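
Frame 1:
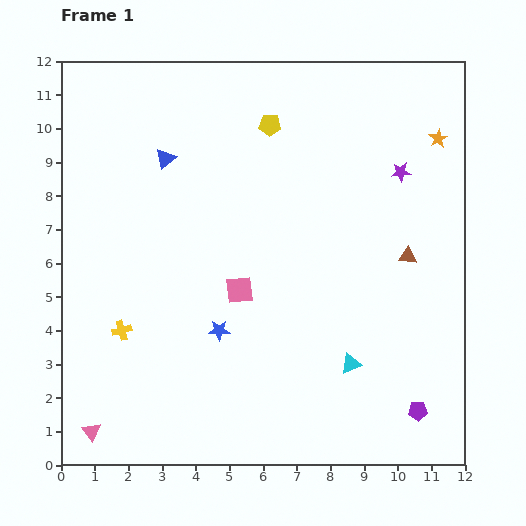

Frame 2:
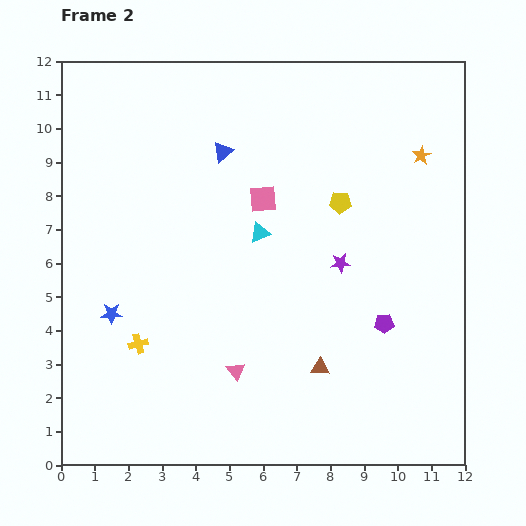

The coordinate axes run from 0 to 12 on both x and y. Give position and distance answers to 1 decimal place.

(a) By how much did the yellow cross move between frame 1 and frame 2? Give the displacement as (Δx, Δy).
(0.5, -0.4)

The yellow cross was at (1.8, 4.0) in frame 1 and (2.3, 3.6) in frame 2.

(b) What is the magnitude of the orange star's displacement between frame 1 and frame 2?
0.7

The orange star moved from (11.2, 9.7) to (10.7, 9.2), a distance of √(0.5² + 0.5²) ≈ 0.7.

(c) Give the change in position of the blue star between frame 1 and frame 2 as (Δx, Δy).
(-3.2, 0.5)

The blue star was at (4.7, 4.0) in frame 1 and (1.5, 4.5) in frame 2.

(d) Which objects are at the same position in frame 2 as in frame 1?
none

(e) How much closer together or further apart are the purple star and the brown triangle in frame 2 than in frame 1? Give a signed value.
+0.7

Distance in frame 1: 2.5. Distance in frame 2: 3.2.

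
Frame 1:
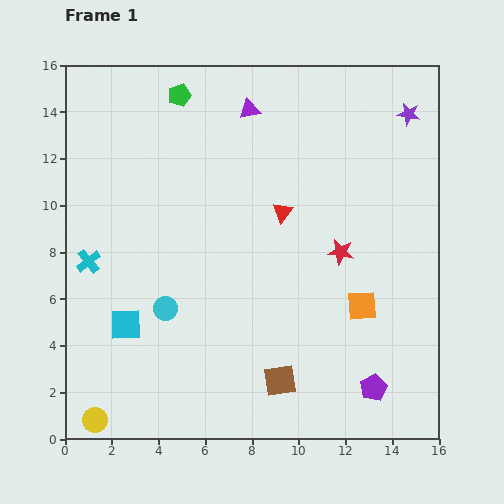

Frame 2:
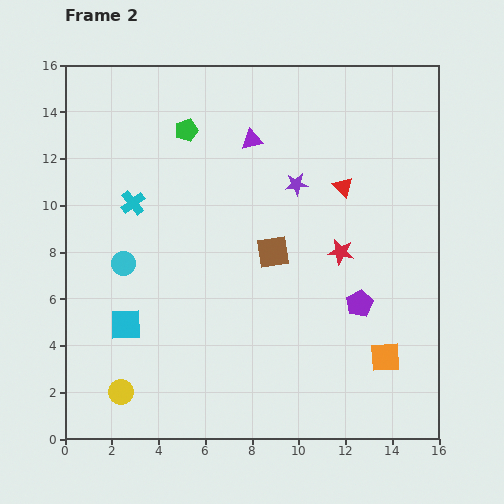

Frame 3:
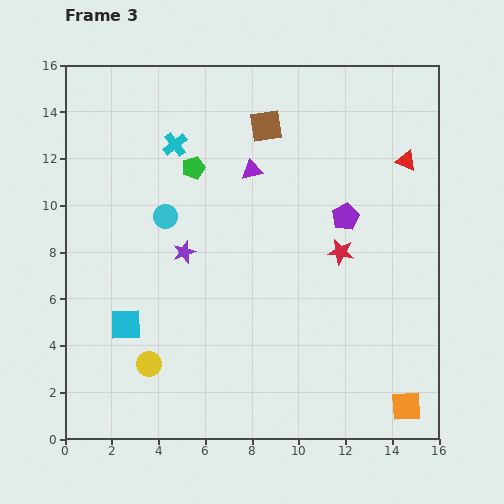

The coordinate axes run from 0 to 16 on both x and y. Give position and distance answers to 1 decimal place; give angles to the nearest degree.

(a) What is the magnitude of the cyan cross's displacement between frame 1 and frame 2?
3.1

The cyan cross moved from (1.0, 7.6) to (2.9, 10.1), a distance of √(1.9² + 2.5²) ≈ 3.1.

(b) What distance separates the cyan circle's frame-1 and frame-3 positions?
3.9

The cyan circle moved from (4.3, 5.6) to (4.3, 9.5), a distance of √(0.0² + 3.9²) ≈ 3.9.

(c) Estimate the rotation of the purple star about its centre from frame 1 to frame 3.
30° counter-clockwise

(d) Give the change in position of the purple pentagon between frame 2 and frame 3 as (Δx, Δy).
(-0.6, 3.7)

The purple pentagon was at (12.6, 5.8) in frame 2 and (12.0, 9.5) in frame 3.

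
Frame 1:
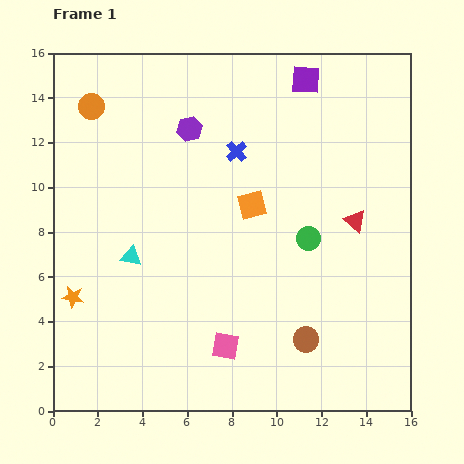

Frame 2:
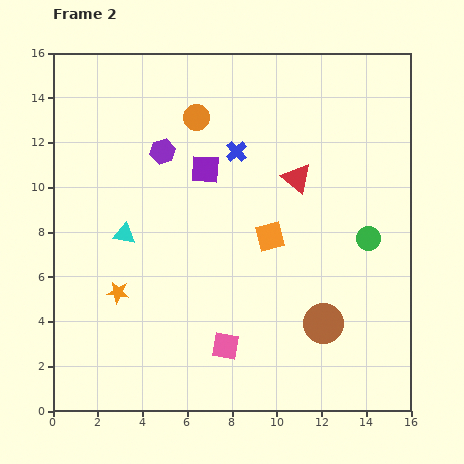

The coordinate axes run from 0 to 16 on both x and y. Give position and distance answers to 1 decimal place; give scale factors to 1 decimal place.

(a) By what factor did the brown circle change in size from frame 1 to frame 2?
1.6×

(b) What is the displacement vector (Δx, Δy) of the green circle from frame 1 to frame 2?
(2.7, 0.0)

The green circle was at (11.4, 7.7) in frame 1 and (14.1, 7.7) in frame 2.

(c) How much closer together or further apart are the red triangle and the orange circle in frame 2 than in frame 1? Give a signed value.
-7.7

Distance in frame 1: 12.9. Distance in frame 2: 5.2.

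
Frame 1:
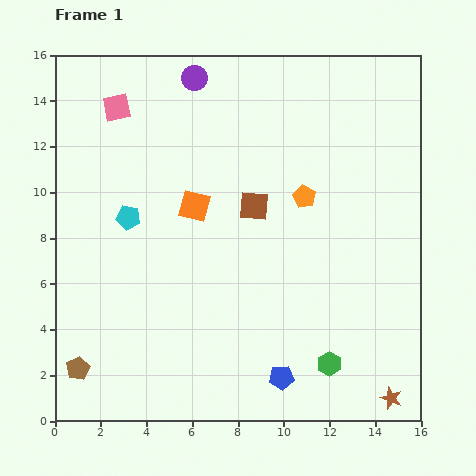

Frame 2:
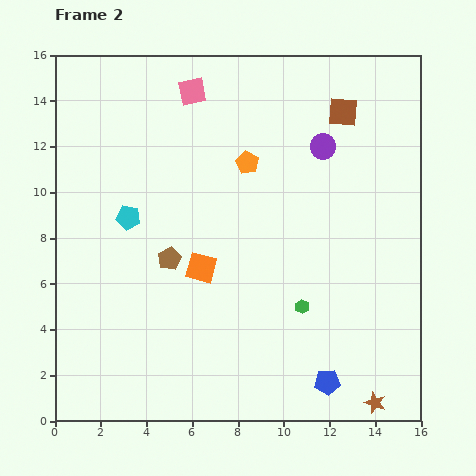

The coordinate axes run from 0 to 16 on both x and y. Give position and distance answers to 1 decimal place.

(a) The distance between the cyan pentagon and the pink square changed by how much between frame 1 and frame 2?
+1.4

Distance in frame 1: 4.8. Distance in frame 2: 6.2.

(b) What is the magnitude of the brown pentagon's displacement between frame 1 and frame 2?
6.2

The brown pentagon moved from (1.0, 2.3) to (5.0, 7.1), a distance of √(4.0² + 4.8²) ≈ 6.2.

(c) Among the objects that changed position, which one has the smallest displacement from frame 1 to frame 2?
the brown star

(moved 0.7)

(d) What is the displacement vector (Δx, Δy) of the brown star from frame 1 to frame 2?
(-0.7, -0.2)

The brown star was at (14.7, 1.0) in frame 1 and (14.0, 0.8) in frame 2.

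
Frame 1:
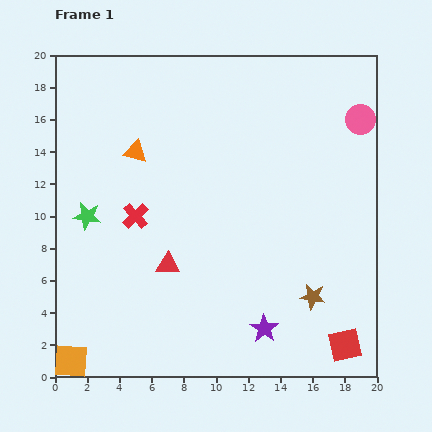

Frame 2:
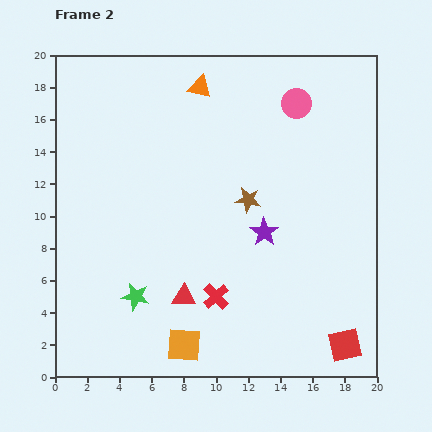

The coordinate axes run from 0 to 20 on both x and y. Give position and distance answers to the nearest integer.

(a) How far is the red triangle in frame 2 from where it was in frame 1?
2

The red triangle moved from (7, 7) to (8, 5), a distance of √(1² + 2²) ≈ 2.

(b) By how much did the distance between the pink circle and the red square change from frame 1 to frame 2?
+1

Distance in frame 1: 14. Distance in frame 2: 15.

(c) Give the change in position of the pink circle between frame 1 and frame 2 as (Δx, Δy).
(-4, 1)

The pink circle was at (19, 16) in frame 1 and (15, 17) in frame 2.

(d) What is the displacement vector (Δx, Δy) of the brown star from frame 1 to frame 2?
(-4, 6)

The brown star was at (16, 5) in frame 1 and (12, 11) in frame 2.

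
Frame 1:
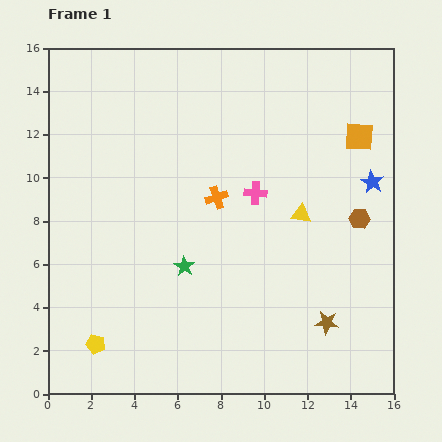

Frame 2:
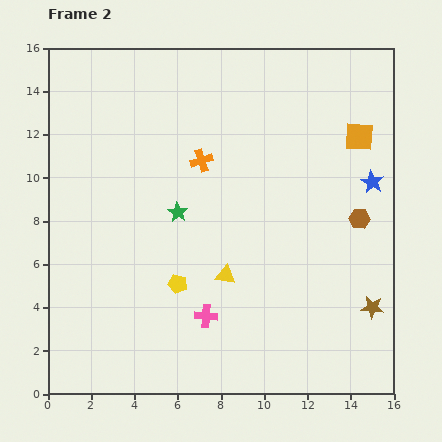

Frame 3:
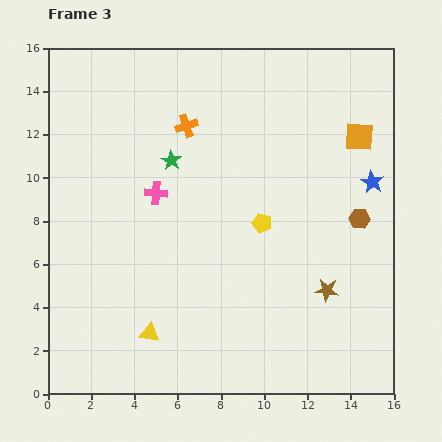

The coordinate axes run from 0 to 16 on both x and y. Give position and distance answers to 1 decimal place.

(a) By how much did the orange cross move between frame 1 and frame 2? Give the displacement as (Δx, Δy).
(-0.7, 1.7)

The orange cross was at (7.8, 9.1) in frame 1 and (7.1, 10.8) in frame 2.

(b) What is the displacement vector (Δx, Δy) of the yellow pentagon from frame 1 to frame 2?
(3.8, 2.8)

The yellow pentagon was at (2.2, 2.3) in frame 1 and (6.0, 5.1) in frame 2.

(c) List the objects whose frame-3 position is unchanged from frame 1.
the orange square, the brown hexagon, the blue star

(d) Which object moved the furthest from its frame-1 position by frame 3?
the yellow pentagon

(moved 9.5; next 8.9)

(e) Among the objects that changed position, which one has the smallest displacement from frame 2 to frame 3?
the orange cross

(moved 1.7)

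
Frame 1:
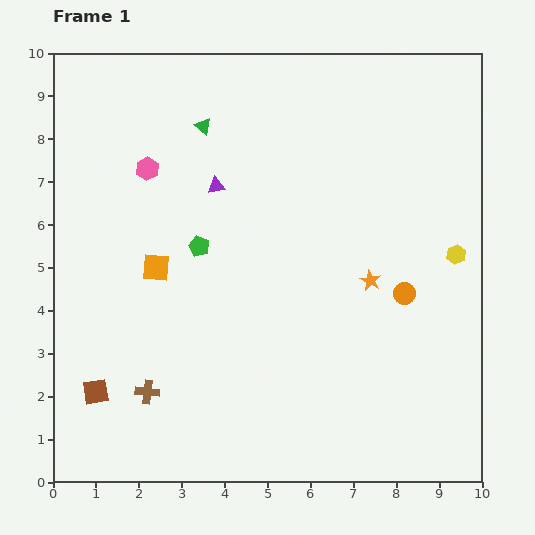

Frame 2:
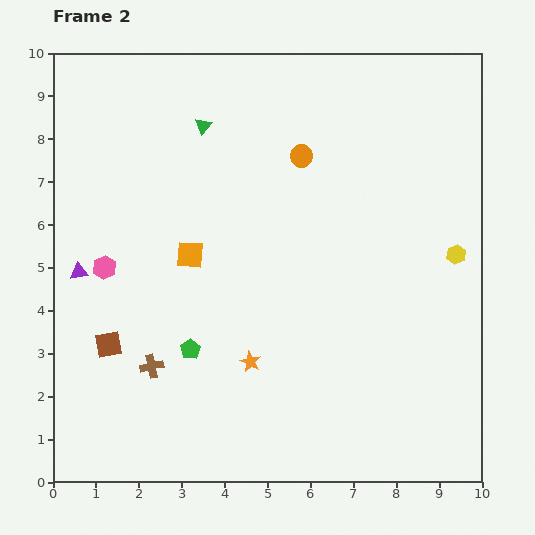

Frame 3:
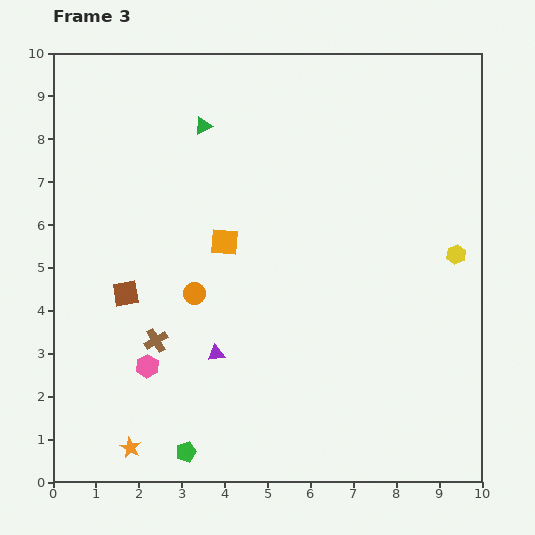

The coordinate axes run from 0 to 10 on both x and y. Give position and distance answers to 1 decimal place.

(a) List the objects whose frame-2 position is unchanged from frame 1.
the yellow hexagon, the green triangle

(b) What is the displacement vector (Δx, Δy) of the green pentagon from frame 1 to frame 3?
(-0.3, -4.8)

The green pentagon was at (3.4, 5.5) in frame 1 and (3.1, 0.7) in frame 3.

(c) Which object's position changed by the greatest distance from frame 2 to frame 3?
the orange circle

(moved 4.1; next 3.7)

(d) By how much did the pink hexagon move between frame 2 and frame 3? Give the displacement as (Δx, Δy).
(1.0, -2.3)

The pink hexagon was at (1.2, 5.0) in frame 2 and (2.2, 2.7) in frame 3.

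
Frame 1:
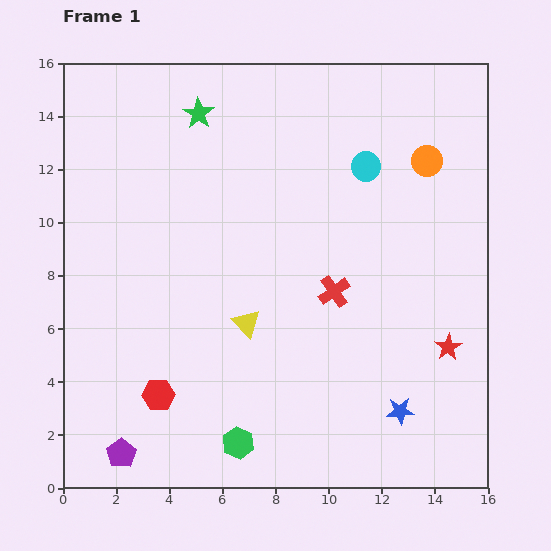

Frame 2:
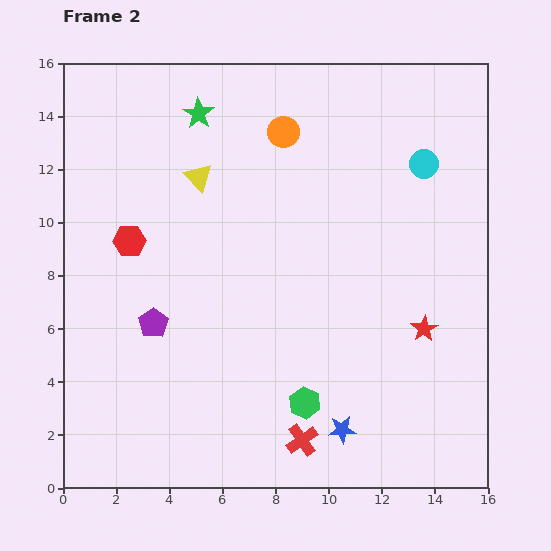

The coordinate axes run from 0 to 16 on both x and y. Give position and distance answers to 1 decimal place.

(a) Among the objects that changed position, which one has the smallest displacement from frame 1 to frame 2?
the red star

(moved 1.1)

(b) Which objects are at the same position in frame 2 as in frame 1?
the green star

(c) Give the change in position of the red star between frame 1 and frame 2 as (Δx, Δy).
(-0.9, 0.7)

The red star was at (14.5, 5.3) in frame 1 and (13.6, 6.0) in frame 2.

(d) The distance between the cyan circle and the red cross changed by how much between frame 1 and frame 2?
+6.5

Distance in frame 1: 4.9. Distance in frame 2: 11.4.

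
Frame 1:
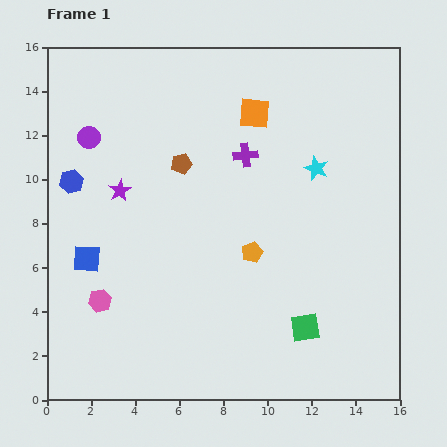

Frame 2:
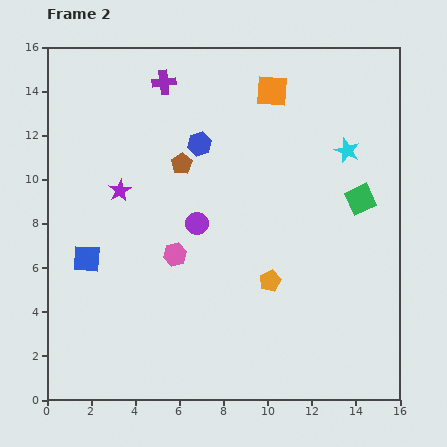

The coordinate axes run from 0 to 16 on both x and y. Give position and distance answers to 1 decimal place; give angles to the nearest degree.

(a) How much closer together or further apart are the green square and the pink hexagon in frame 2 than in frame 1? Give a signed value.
-0.6

Distance in frame 1: 9.4. Distance in frame 2: 8.8.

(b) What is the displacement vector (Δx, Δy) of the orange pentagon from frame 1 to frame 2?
(0.8, -1.3)

The orange pentagon was at (9.3, 6.7) in frame 1 and (10.1, 5.4) in frame 2.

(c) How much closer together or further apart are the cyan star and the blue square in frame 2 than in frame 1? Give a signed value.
+1.6

Distance in frame 1: 11.2. Distance in frame 2: 12.8.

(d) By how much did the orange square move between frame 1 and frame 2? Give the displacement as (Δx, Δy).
(0.8, 1.0)

The orange square was at (9.4, 13.0) in frame 1 and (10.2, 14.0) in frame 2.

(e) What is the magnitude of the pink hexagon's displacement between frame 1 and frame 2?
4.0

The pink hexagon moved from (2.4, 4.5) to (5.8, 6.6), a distance of √(3.4² + 2.1²) ≈ 4.0.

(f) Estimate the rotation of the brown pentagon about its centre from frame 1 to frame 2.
20° counter-clockwise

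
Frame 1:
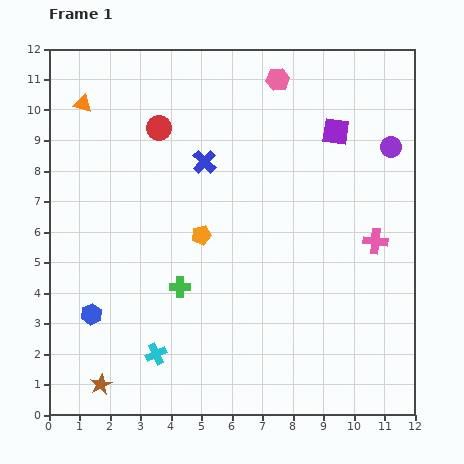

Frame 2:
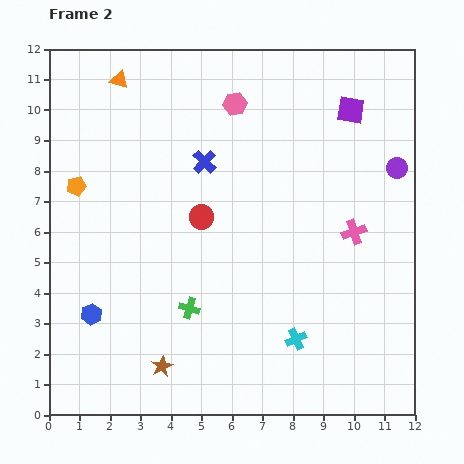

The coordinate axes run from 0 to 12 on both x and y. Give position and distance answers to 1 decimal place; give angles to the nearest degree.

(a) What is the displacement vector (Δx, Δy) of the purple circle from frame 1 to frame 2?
(0.2, -0.7)

The purple circle was at (11.2, 8.8) in frame 1 and (11.4, 8.1) in frame 2.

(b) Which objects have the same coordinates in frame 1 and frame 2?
the blue cross, the blue hexagon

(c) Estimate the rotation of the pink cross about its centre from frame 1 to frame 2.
23° counter-clockwise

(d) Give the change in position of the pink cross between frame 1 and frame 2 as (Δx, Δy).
(-0.7, 0.3)

The pink cross was at (10.7, 5.7) in frame 1 and (10.0, 6.0) in frame 2.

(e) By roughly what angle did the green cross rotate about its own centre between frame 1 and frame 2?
16° clockwise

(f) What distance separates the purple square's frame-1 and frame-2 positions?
0.9

The purple square moved from (9.4, 9.3) to (9.9, 10.0), a distance of √(0.5² + 0.7²) ≈ 0.9.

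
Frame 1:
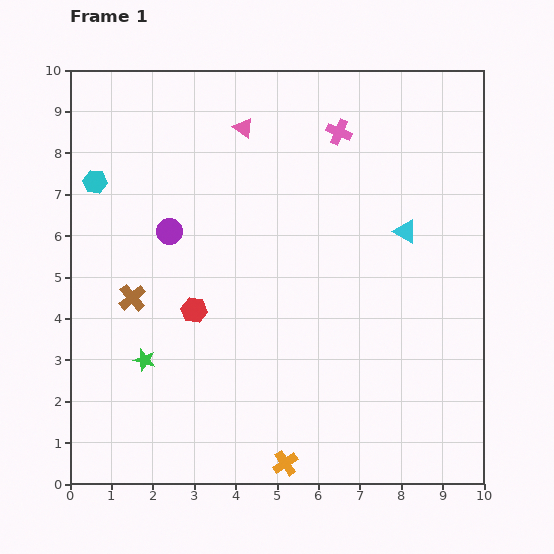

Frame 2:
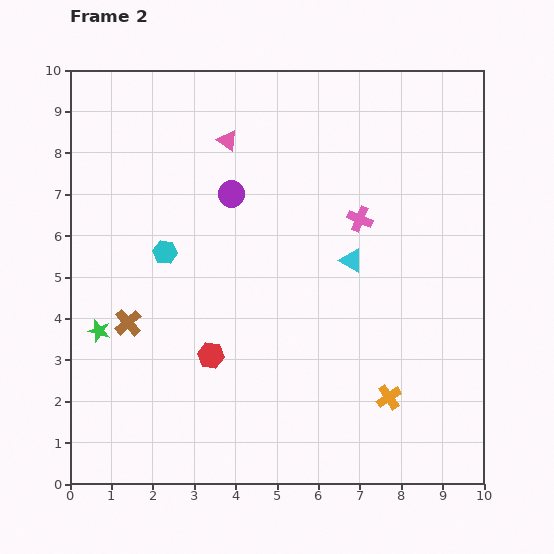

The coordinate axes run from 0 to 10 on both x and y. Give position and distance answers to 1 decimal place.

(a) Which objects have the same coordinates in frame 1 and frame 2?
none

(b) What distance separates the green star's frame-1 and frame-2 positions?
1.3

The green star moved from (1.8, 3.0) to (0.7, 3.7), a distance of √(1.1² + 0.7²) ≈ 1.3.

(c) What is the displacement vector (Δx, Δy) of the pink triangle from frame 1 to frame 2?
(-0.4, -0.3)

The pink triangle was at (4.2, 8.6) in frame 1 and (3.8, 8.3) in frame 2.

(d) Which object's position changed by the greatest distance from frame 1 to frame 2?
the orange cross

(moved 3.0; next 2.4)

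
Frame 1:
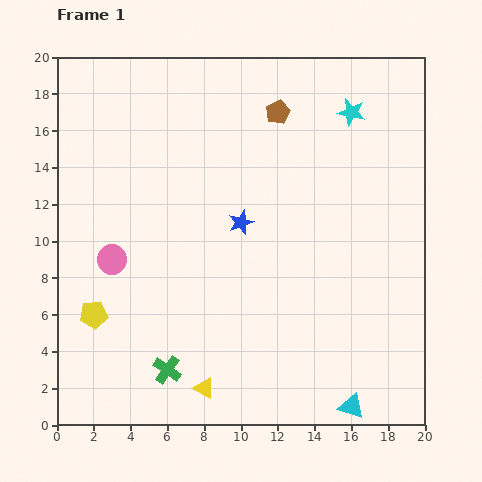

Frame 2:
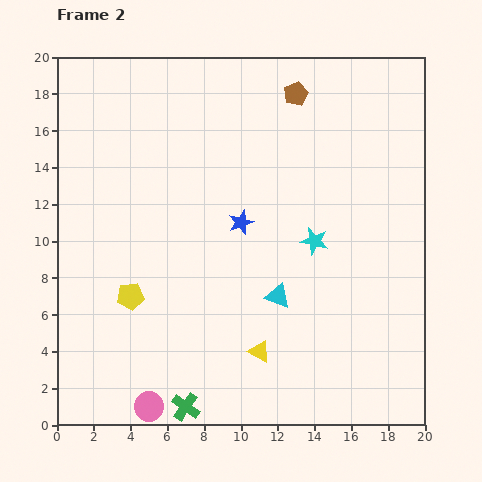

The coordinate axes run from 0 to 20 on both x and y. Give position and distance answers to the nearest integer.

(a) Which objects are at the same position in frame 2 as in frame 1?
the blue star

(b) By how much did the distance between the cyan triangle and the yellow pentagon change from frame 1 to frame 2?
-7

Distance in frame 1: 15. Distance in frame 2: 8.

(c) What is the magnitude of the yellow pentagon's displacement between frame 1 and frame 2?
2

The yellow pentagon moved from (2, 6) to (4, 7), a distance of √(2² + 1²) ≈ 2.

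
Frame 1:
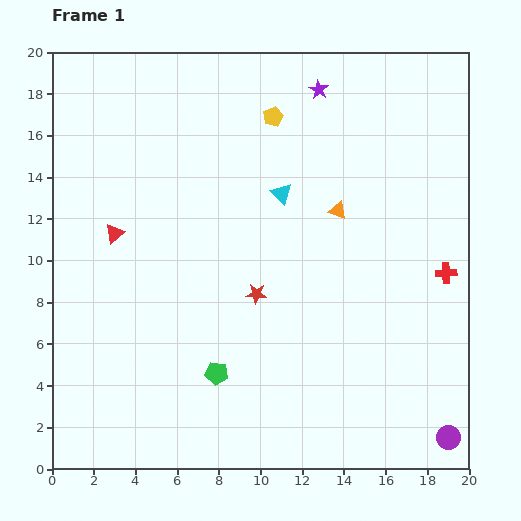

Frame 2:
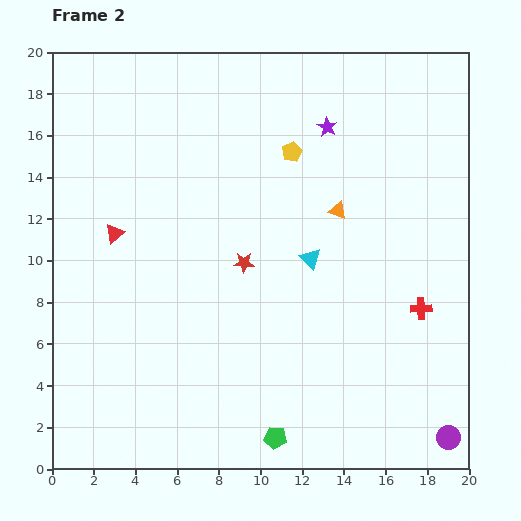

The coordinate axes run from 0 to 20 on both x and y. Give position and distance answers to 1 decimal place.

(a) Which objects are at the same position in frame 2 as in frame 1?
the red triangle, the purple circle, the orange triangle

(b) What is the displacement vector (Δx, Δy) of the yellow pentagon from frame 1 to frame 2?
(0.9, -1.7)

The yellow pentagon was at (10.6, 16.9) in frame 1 and (11.5, 15.2) in frame 2.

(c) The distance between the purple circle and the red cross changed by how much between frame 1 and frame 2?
-1.6

Distance in frame 1: 7.9. Distance in frame 2: 6.3.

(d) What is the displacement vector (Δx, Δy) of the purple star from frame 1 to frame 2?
(0.4, -1.8)

The purple star was at (12.8, 18.2) in frame 1 and (13.2, 16.4) in frame 2.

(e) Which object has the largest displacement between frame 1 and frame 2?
the green pentagon

(moved 4.2; next 3.4)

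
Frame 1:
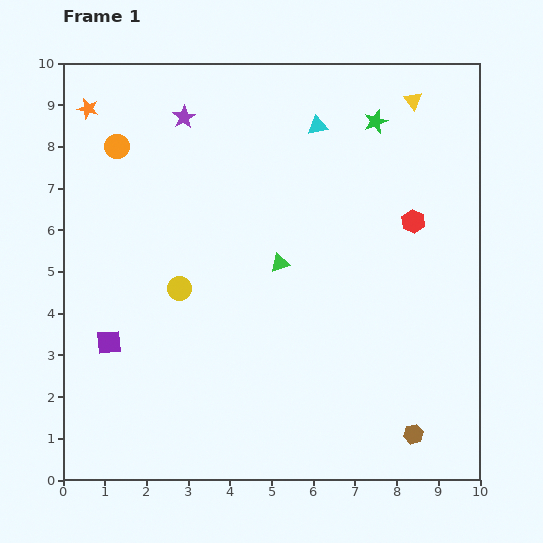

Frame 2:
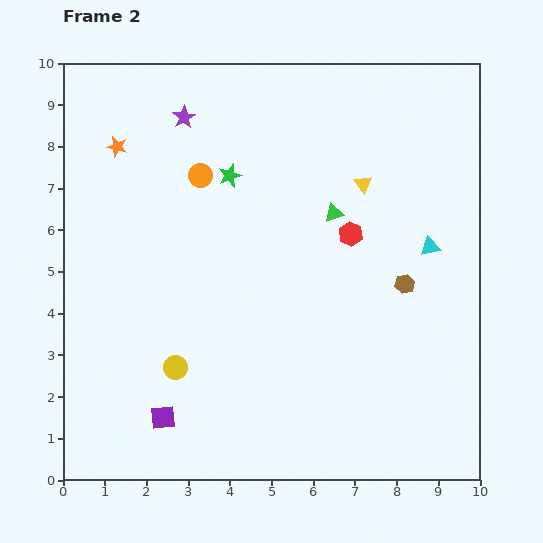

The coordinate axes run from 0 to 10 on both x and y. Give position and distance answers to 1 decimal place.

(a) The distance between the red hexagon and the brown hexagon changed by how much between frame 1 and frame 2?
-3.3

Distance in frame 1: 5.1. Distance in frame 2: 1.8.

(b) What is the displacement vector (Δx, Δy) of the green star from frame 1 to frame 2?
(-3.5, -1.3)

The green star was at (7.5, 8.6) in frame 1 and (4.0, 7.3) in frame 2.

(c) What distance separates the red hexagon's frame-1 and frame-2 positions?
1.5

The red hexagon moved from (8.4, 6.2) to (6.9, 5.9), a distance of √(1.5² + 0.3²) ≈ 1.5.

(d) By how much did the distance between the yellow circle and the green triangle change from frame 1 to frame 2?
+2.8

Distance in frame 1: 2.5. Distance in frame 2: 5.3.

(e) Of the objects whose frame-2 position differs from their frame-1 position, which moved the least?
the orange star

(moved 1.1)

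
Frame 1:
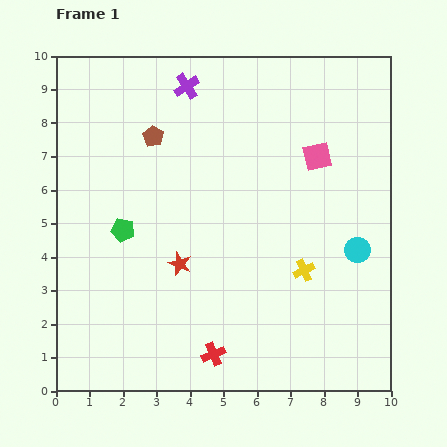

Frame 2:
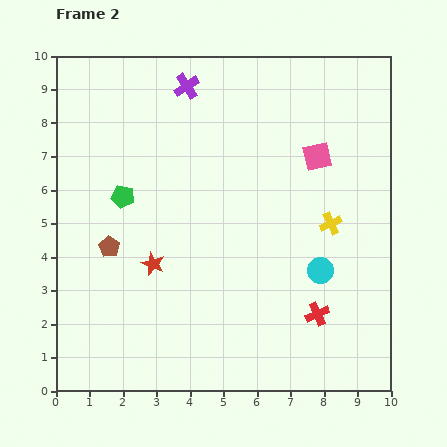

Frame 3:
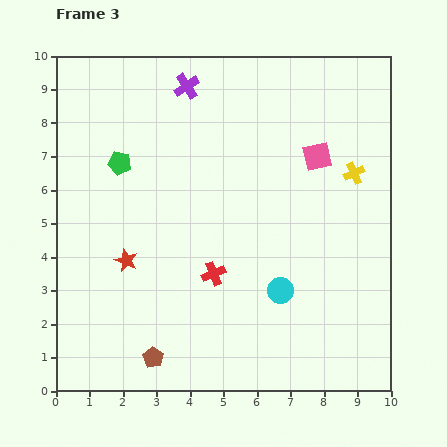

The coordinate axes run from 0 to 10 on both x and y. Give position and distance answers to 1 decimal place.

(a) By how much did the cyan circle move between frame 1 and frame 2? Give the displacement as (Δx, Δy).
(-1.1, -0.6)

The cyan circle was at (9.0, 4.2) in frame 1 and (7.9, 3.6) in frame 2.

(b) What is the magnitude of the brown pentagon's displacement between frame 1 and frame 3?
6.6

The brown pentagon moved from (2.9, 7.6) to (2.9, 1.0), a distance of √(0.0² + 6.6²) ≈ 6.6.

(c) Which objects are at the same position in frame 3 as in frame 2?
the purple cross, the pink square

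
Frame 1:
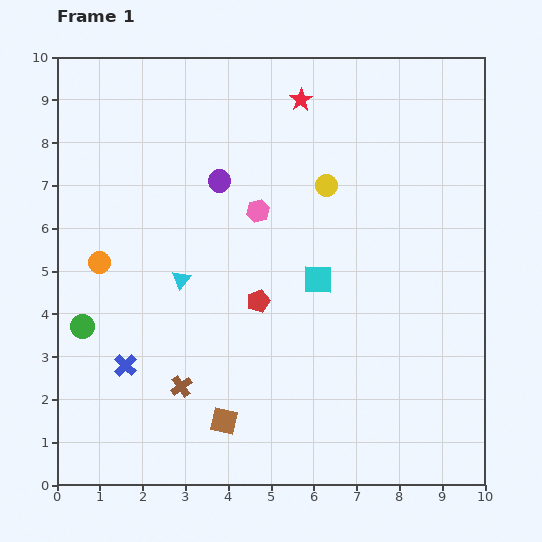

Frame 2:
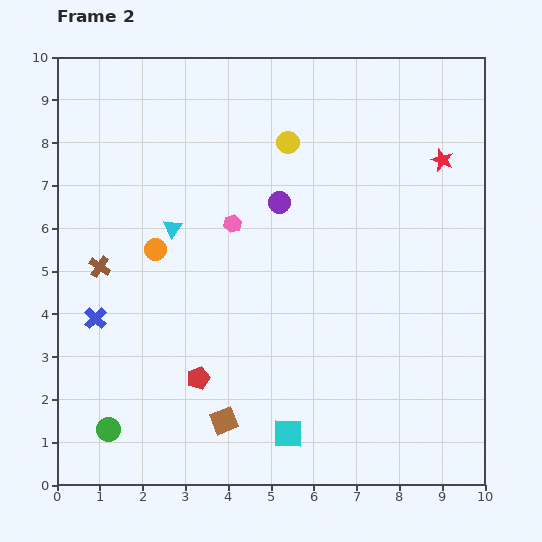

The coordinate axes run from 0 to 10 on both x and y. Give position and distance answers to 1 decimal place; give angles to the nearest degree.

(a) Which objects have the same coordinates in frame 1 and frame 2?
the brown square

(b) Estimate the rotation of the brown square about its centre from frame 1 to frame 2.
34° counter-clockwise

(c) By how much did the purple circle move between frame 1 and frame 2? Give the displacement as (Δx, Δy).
(1.4, -0.5)

The purple circle was at (3.8, 7.1) in frame 1 and (5.2, 6.6) in frame 2.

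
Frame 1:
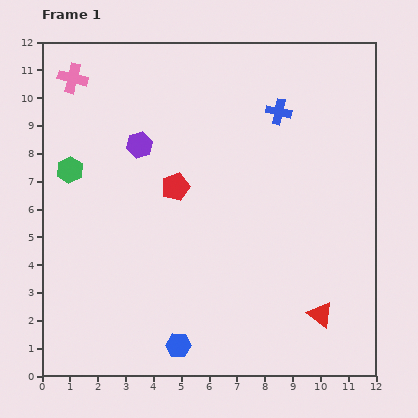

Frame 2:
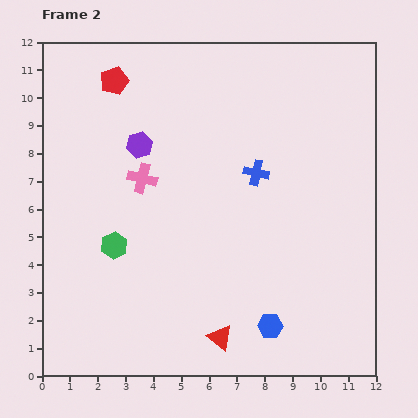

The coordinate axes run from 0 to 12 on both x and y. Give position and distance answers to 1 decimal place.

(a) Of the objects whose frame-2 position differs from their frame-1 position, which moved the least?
the blue cross

(moved 2.3)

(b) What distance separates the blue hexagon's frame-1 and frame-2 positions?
3.4

The blue hexagon moved from (4.9, 1.1) to (8.2, 1.8), a distance of √(3.3² + 0.7²) ≈ 3.4.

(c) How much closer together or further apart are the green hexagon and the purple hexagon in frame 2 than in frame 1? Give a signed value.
+1.0

Distance in frame 1: 2.7. Distance in frame 2: 3.7.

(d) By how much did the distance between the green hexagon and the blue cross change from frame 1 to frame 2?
-2.1

Distance in frame 1: 7.8. Distance in frame 2: 5.7.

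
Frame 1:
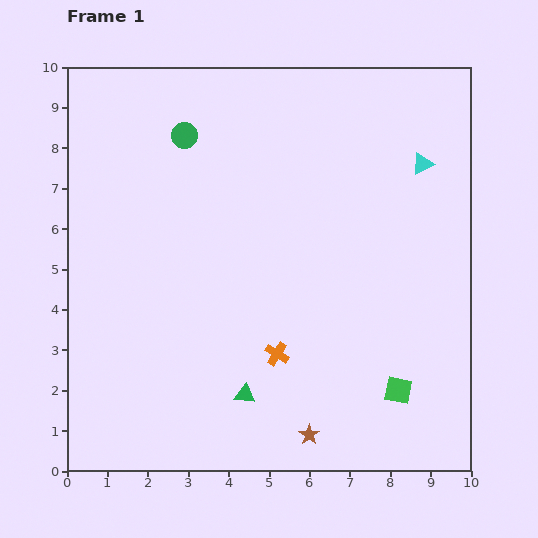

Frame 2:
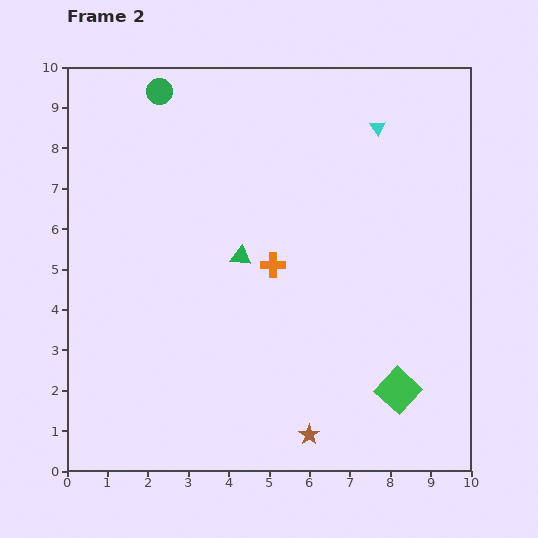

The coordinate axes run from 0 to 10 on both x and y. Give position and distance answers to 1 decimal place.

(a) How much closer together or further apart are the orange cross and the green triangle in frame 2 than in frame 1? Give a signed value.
-0.5

Distance in frame 1: 1.3. Distance in frame 2: 0.8.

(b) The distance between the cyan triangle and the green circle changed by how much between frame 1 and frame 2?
-0.4

Distance in frame 1: 5.9. Distance in frame 2: 5.5.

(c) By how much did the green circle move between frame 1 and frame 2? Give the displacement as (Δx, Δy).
(-0.6, 1.1)

The green circle was at (2.9, 8.3) in frame 1 and (2.3, 9.4) in frame 2.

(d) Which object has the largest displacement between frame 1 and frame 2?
the green triangle

(moved 3.4; next 2.2)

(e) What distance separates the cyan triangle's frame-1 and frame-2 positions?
1.4

The cyan triangle moved from (8.8, 7.6) to (7.7, 8.5), a distance of √(1.1² + 0.9²) ≈ 1.4.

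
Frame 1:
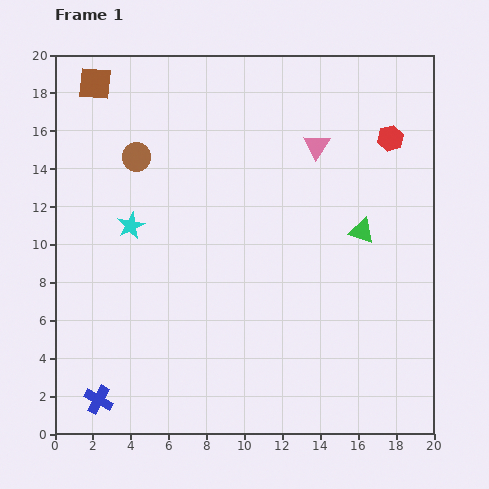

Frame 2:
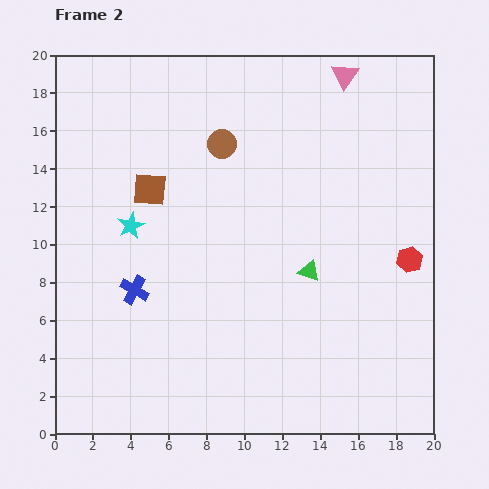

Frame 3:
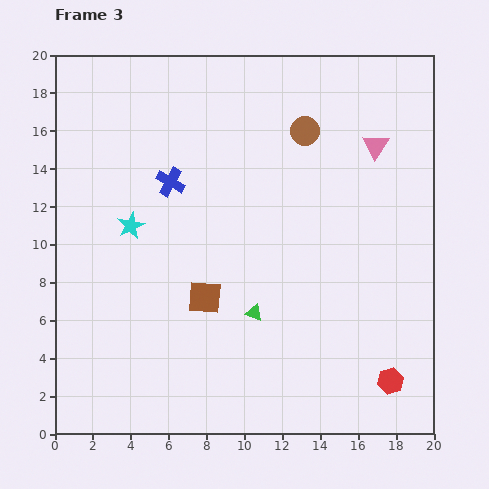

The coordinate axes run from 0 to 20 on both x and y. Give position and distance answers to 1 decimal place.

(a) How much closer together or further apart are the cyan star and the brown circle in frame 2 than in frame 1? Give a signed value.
+2.8

Distance in frame 1: 3.6. Distance in frame 2: 6.4.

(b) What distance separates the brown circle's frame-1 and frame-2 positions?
4.6

The brown circle moved from (4.3, 14.6) to (8.8, 15.3), a distance of √(4.5² + 0.7²) ≈ 4.6.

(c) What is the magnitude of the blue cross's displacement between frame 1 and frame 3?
12.1

The blue cross moved from (2.3, 1.8) to (6.1, 13.3), a distance of √(3.8² + 11.5²) ≈ 12.1.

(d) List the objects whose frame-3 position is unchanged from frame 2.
the cyan star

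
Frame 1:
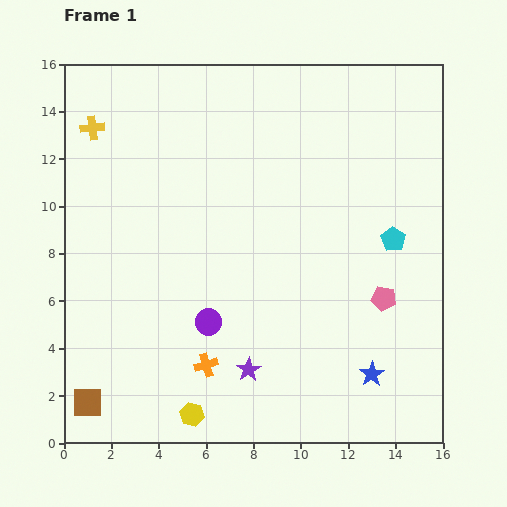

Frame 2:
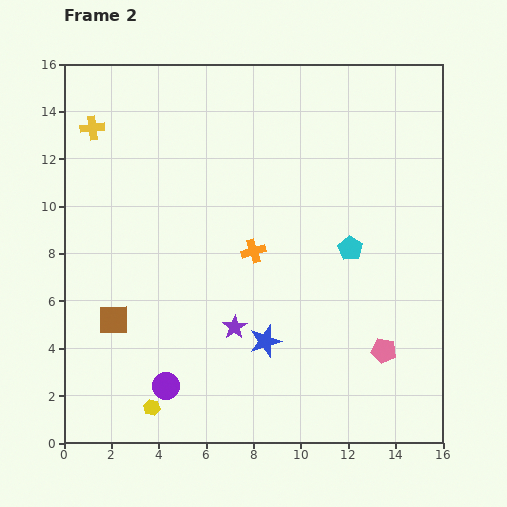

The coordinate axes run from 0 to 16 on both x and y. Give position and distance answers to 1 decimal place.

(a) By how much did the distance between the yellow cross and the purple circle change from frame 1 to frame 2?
+1.7

Distance in frame 1: 9.6. Distance in frame 2: 11.3.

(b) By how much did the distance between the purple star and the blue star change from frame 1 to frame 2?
-3.8

Distance in frame 1: 5.2. Distance in frame 2: 1.4.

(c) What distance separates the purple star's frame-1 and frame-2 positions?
1.9

The purple star moved from (7.8, 3.1) to (7.2, 4.9), a distance of √(0.6² + 1.8²) ≈ 1.9.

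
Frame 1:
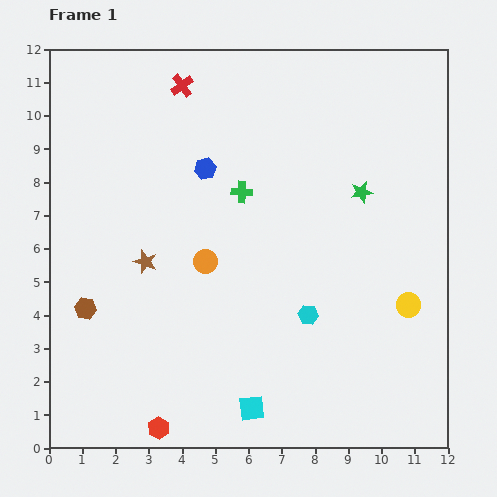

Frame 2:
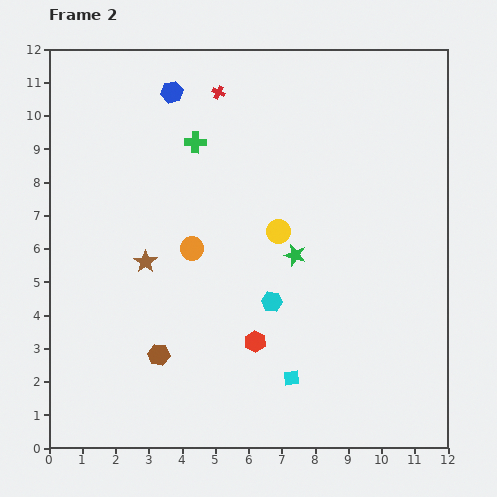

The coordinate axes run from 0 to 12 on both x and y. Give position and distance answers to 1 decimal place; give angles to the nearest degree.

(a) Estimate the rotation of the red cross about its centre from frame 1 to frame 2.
28° counter-clockwise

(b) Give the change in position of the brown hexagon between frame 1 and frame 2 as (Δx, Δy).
(2.2, -1.4)

The brown hexagon was at (1.1, 4.2) in frame 1 and (3.3, 2.8) in frame 2.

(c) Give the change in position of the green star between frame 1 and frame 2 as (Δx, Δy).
(-2.0, -1.9)

The green star was at (9.4, 7.7) in frame 1 and (7.4, 5.8) in frame 2.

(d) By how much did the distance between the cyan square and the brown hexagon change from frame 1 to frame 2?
-1.7

Distance in frame 1: 5.8. Distance in frame 2: 4.1.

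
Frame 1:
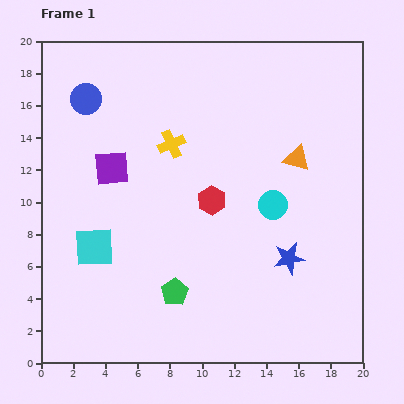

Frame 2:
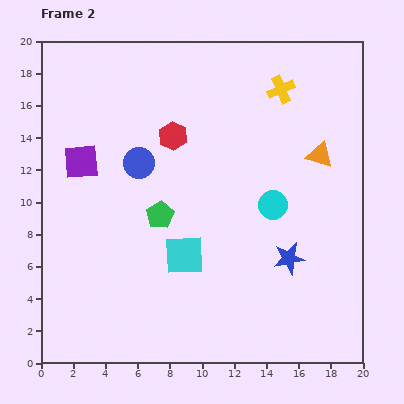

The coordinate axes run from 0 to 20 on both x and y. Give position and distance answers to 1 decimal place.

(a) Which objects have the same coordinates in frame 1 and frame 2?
the cyan circle, the blue star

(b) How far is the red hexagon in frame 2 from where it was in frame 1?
4.7

The red hexagon moved from (10.6, 10.1) to (8.2, 14.1), a distance of √(2.4² + 4.0²) ≈ 4.7.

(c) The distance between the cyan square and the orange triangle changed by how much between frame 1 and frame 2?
-3.3

Distance in frame 1: 13.7. Distance in frame 2: 10.4.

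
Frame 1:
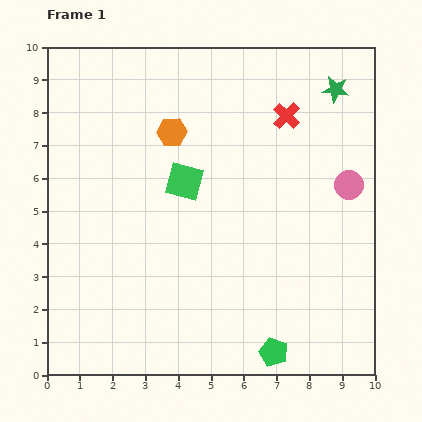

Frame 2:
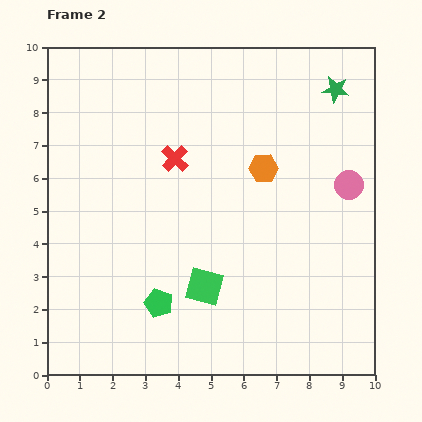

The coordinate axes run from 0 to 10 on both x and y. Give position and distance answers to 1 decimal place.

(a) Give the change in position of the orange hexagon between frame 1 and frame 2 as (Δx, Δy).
(2.8, -1.1)

The orange hexagon was at (3.8, 7.4) in frame 1 and (6.6, 6.3) in frame 2.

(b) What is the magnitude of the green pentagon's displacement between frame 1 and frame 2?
3.8

The green pentagon moved from (6.9, 0.7) to (3.4, 2.2), a distance of √(3.5² + 1.5²) ≈ 3.8.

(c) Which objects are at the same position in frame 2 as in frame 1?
the pink circle, the green star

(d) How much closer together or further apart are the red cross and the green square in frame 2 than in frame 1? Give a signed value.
+0.3

Distance in frame 1: 3.7. Distance in frame 2: 4.0.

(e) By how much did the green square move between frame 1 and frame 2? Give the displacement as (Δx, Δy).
(0.6, -3.2)

The green square was at (4.2, 5.9) in frame 1 and (4.8, 2.7) in frame 2.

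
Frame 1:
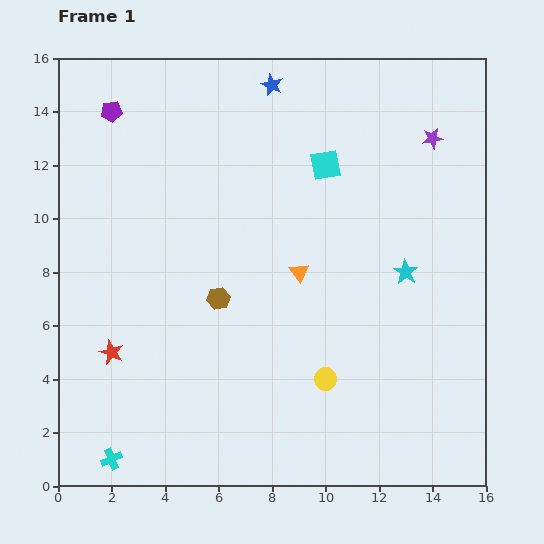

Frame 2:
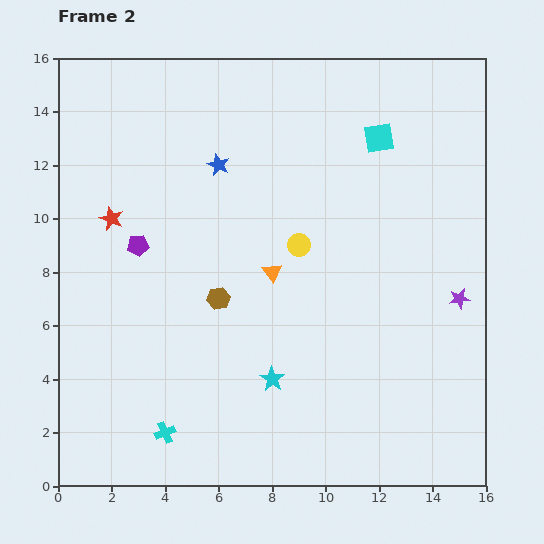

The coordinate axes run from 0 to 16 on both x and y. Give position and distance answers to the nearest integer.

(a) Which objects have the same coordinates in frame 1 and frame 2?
the brown hexagon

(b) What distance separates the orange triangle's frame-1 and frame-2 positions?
1

The orange triangle moved from (9, 8) to (8, 8), a distance of √(1² + 0²) ≈ 1.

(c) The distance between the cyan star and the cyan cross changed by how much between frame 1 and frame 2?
-9

Distance in frame 1: 13. Distance in frame 2: 4.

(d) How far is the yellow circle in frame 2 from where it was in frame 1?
5

The yellow circle moved from (10, 4) to (9, 9), a distance of √(1² + 5²) ≈ 5.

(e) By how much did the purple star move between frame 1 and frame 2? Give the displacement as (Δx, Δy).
(1, -6)

The purple star was at (14, 13) in frame 1 and (15, 7) in frame 2.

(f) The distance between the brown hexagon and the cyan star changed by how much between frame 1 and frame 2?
-3

Distance in frame 1: 7. Distance in frame 2: 4.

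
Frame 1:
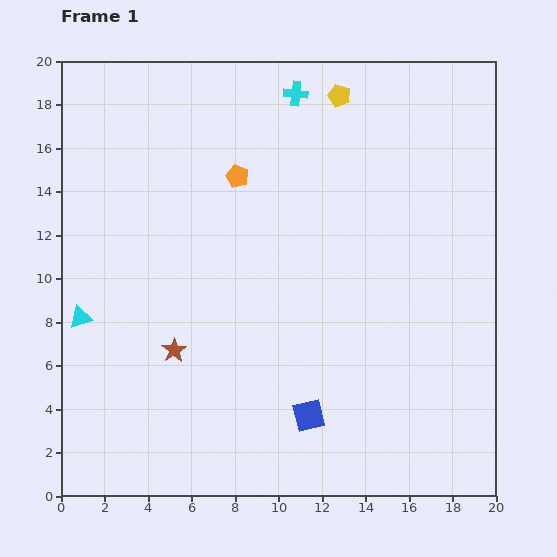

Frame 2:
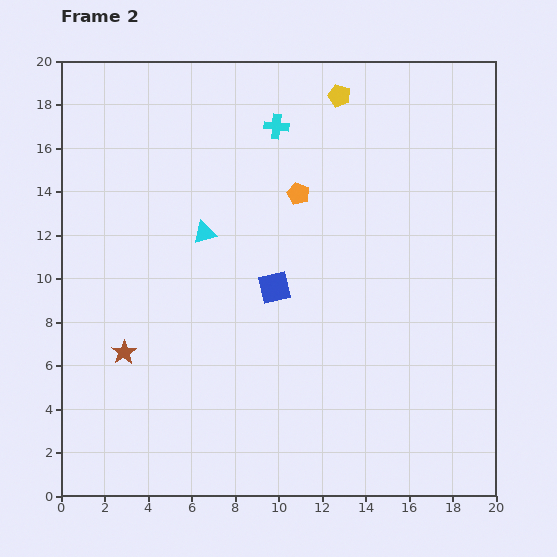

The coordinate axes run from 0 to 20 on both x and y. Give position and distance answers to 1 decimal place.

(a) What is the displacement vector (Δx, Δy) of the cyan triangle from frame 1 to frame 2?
(5.7, 3.9)

The cyan triangle was at (0.9, 8.2) in frame 1 and (6.6, 12.1) in frame 2.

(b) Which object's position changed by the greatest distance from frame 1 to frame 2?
the cyan triangle

(moved 6.9; next 6.1)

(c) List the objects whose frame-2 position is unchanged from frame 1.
the yellow pentagon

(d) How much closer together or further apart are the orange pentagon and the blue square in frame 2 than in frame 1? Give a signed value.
-7.1

Distance in frame 1: 11.5. Distance in frame 2: 4.4.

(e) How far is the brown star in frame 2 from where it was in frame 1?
2.3

The brown star moved from (5.2, 6.7) to (2.9, 6.6), a distance of √(2.3² + 0.1²) ≈ 2.3.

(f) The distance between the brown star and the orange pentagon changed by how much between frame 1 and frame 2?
+2.3

Distance in frame 1: 8.5. Distance in frame 2: 10.8.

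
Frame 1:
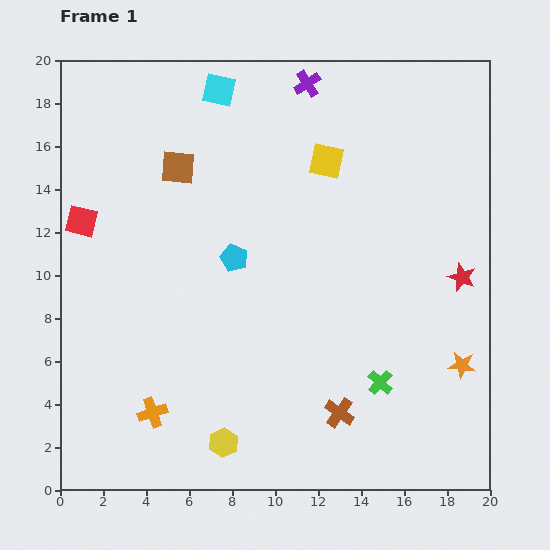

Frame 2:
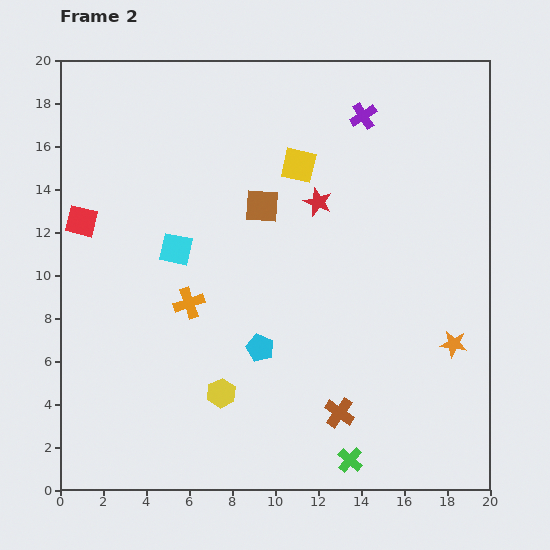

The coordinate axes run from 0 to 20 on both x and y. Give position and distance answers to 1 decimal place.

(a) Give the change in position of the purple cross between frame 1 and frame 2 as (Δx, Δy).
(2.6, -1.5)

The purple cross was at (11.5, 18.9) in frame 1 and (14.1, 17.4) in frame 2.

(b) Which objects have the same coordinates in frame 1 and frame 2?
the brown cross, the red square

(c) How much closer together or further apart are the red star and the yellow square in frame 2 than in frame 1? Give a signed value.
-6.4

Distance in frame 1: 8.3. Distance in frame 2: 1.9.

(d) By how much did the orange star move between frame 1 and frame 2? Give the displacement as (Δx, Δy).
(-0.4, 1.0)

The orange star was at (18.7, 5.8) in frame 1 and (18.3, 6.8) in frame 2.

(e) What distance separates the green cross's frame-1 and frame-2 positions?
3.9

The green cross moved from (14.9, 5.0) to (13.5, 1.4), a distance of √(1.4² + 3.6²) ≈ 3.9.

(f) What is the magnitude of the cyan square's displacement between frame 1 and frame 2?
7.7

The cyan square moved from (7.4, 18.6) to (5.4, 11.2), a distance of √(2.0² + 7.4²) ≈ 7.7.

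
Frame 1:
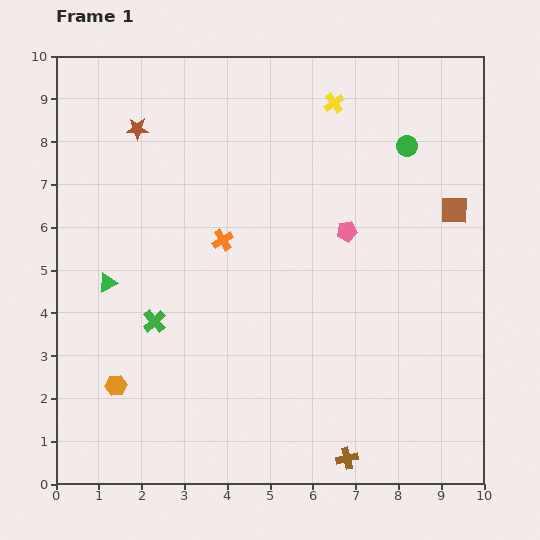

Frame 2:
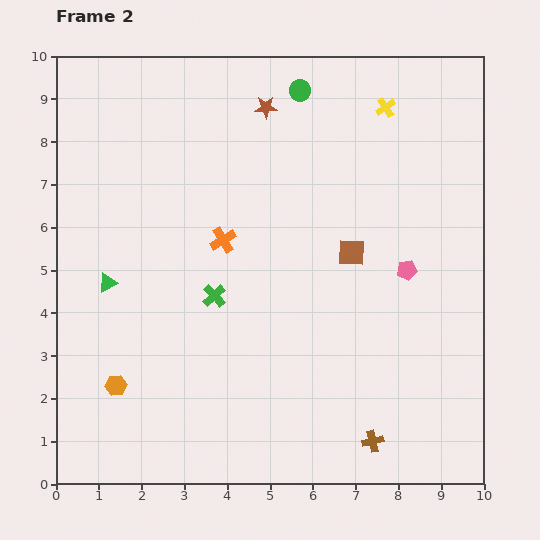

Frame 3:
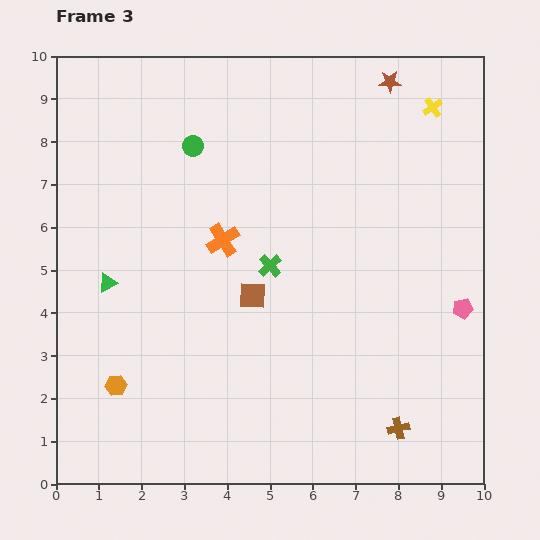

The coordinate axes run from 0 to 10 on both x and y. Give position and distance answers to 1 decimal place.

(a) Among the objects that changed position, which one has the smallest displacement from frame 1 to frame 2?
the brown cross

(moved 0.7)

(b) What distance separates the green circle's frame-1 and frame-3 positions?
5.0

The green circle moved from (8.2, 7.9) to (3.2, 7.9), a distance of √(5.0² + 0.0²) ≈ 5.0.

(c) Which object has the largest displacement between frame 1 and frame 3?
the brown star

(moved 6.0; next 5.1)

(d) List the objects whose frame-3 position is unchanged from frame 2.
the orange hexagon, the green triangle, the orange cross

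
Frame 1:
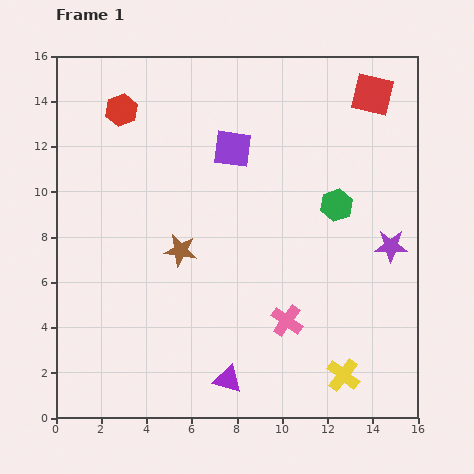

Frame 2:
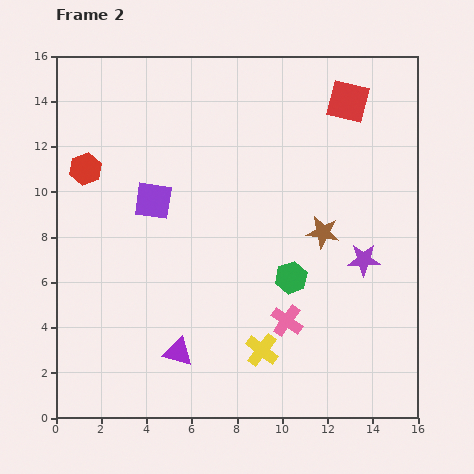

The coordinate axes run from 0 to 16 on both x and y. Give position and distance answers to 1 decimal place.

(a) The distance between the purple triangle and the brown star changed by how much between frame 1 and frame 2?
+2.2

Distance in frame 1: 6.1. Distance in frame 2: 8.3.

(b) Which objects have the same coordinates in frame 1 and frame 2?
the pink cross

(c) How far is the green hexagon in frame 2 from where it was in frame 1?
3.8

The green hexagon moved from (12.4, 9.4) to (10.4, 6.2), a distance of √(2.0² + 3.2²) ≈ 3.8.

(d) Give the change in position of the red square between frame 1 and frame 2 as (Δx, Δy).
(-1.1, -0.3)

The red square was at (14.0, 14.3) in frame 1 and (12.9, 14.0) in frame 2.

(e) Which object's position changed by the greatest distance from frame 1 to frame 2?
the brown star

(moved 6.4; next 4.2)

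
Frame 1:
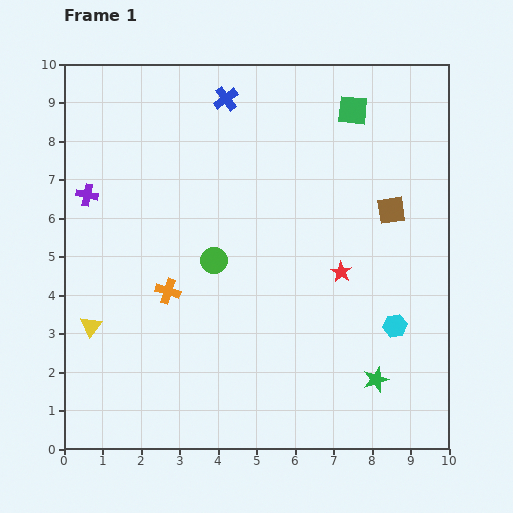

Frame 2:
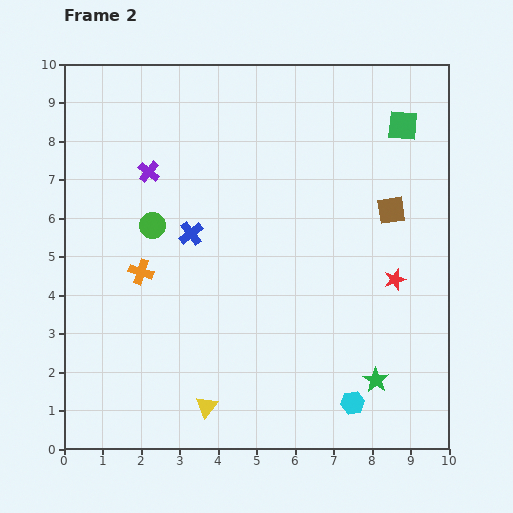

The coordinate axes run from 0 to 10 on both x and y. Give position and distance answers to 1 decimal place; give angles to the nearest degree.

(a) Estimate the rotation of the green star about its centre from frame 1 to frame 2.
21° counter-clockwise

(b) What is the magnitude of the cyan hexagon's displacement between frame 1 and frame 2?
2.3

The cyan hexagon moved from (8.6, 3.2) to (7.5, 1.2), a distance of √(1.1² + 2.0²) ≈ 2.3.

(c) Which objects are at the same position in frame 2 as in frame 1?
the brown square, the green star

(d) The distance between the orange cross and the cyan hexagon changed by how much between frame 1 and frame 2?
+0.5

Distance in frame 1: 6.0. Distance in frame 2: 6.5.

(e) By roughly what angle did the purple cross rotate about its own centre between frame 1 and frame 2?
27° clockwise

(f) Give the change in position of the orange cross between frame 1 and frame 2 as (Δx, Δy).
(-0.7, 0.5)

The orange cross was at (2.7, 4.1) in frame 1 and (2.0, 4.6) in frame 2.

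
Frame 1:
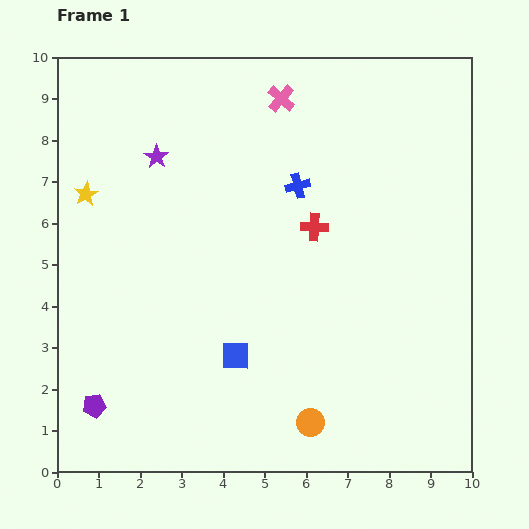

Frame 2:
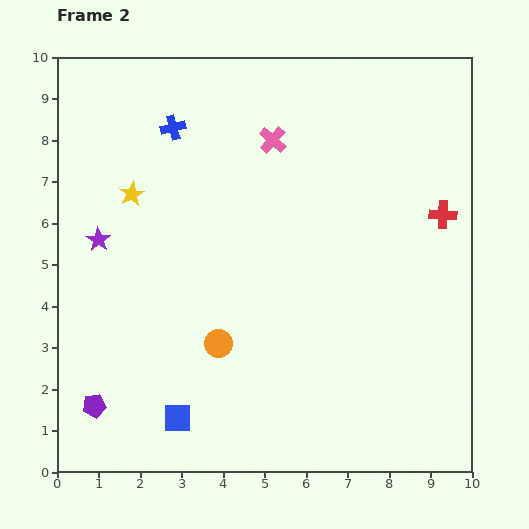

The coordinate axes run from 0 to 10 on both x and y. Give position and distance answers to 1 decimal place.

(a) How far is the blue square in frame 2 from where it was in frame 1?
2.1

The blue square moved from (4.3, 2.8) to (2.9, 1.3), a distance of √(1.4² + 1.5²) ≈ 2.1.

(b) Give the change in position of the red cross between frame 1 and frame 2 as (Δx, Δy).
(3.1, 0.3)

The red cross was at (6.2, 5.9) in frame 1 and (9.3, 6.2) in frame 2.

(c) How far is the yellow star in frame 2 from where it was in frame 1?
1.1

The yellow star moved from (0.7, 6.7) to (1.8, 6.7), a distance of √(1.1² + 0.0²) ≈ 1.1.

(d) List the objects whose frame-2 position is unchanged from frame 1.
the purple pentagon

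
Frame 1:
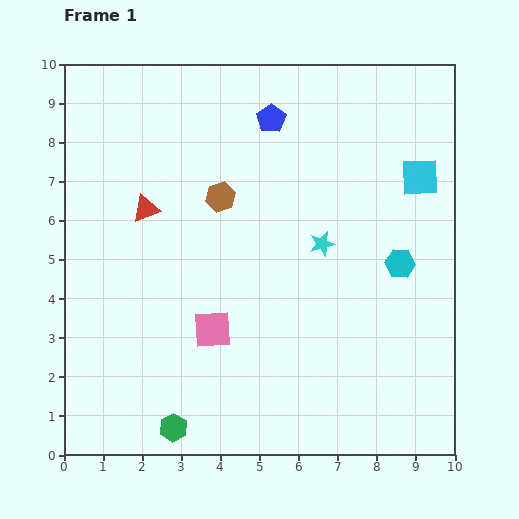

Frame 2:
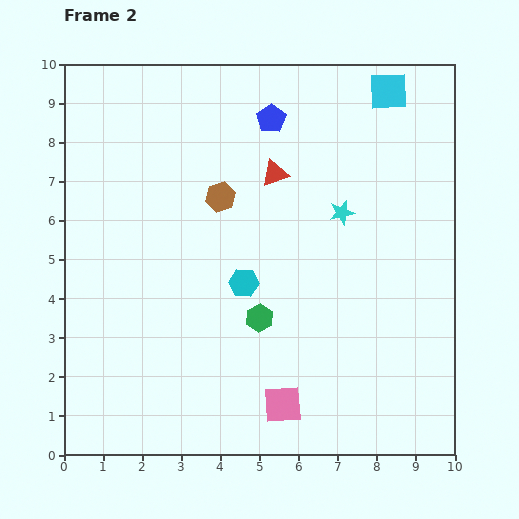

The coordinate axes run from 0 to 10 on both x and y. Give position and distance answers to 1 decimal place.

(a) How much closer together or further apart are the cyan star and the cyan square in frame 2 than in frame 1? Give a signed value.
+0.3

Distance in frame 1: 3.0. Distance in frame 2: 3.3.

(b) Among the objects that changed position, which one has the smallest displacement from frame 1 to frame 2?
the cyan star

(moved 0.9)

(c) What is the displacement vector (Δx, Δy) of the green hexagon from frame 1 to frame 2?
(2.2, 2.8)

The green hexagon was at (2.8, 0.7) in frame 1 and (5.0, 3.5) in frame 2.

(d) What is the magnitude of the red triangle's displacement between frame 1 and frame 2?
3.4

The red triangle moved from (2.1, 6.3) to (5.4, 7.2), a distance of √(3.3² + 0.9²) ≈ 3.4.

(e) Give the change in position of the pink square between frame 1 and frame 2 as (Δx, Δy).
(1.8, -1.9)

The pink square was at (3.8, 3.2) in frame 1 and (5.6, 1.3) in frame 2.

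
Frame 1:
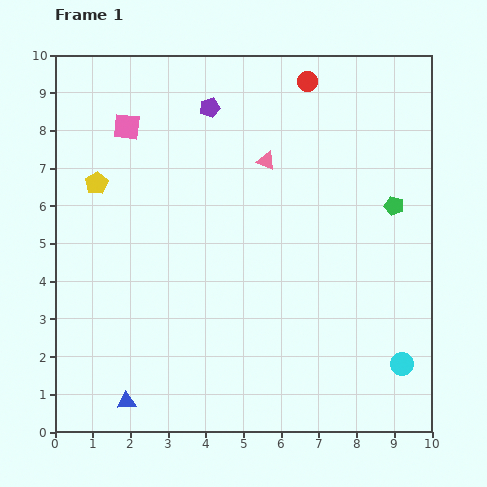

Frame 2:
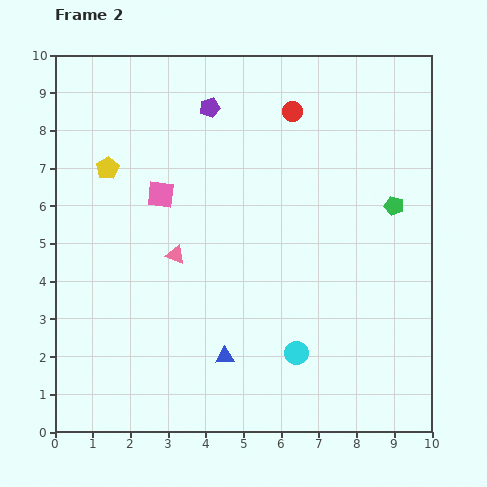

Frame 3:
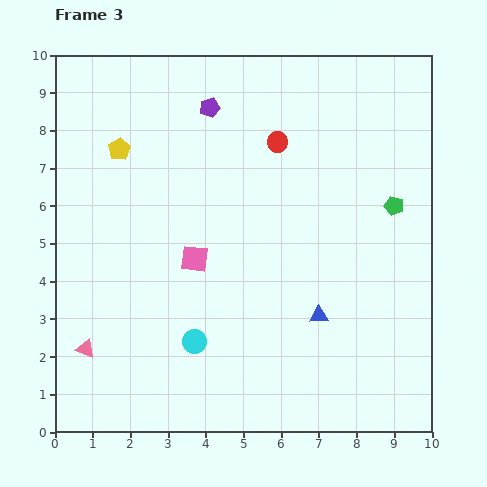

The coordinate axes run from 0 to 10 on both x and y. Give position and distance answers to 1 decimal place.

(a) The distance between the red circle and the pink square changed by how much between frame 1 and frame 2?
-0.8

Distance in frame 1: 4.9. Distance in frame 2: 4.1.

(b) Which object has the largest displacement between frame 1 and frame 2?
the pink triangle

(moved 3.5; next 2.9)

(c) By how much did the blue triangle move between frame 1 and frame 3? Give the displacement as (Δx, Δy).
(5.1, 2.3)

The blue triangle was at (1.9, 0.8) in frame 1 and (7.0, 3.1) in frame 3.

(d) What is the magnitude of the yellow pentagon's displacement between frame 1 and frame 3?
1.1

The yellow pentagon moved from (1.1, 6.6) to (1.7, 7.5), a distance of √(0.6² + 0.9²) ≈ 1.1.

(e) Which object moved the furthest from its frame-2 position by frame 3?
the pink triangle

(moved 3.5; next 2.7)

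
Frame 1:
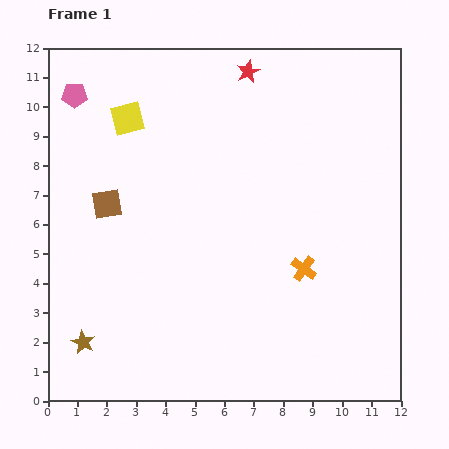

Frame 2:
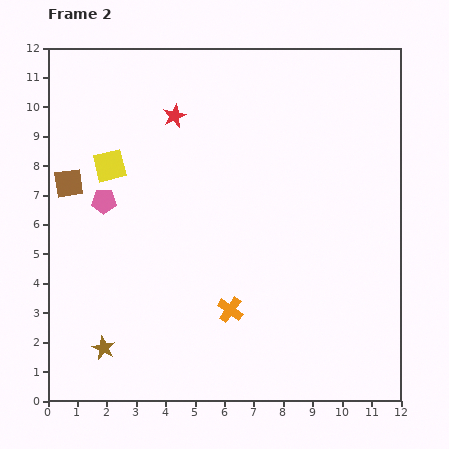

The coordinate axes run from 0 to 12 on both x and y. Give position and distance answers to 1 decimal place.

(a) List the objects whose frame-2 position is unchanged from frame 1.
none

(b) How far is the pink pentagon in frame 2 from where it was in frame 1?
3.7

The pink pentagon moved from (0.9, 10.4) to (1.9, 6.8), a distance of √(1.0² + 3.6²) ≈ 3.7.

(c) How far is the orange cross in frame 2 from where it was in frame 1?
2.9

The orange cross moved from (8.7, 4.5) to (6.2, 3.1), a distance of √(2.5² + 1.4²) ≈ 2.9.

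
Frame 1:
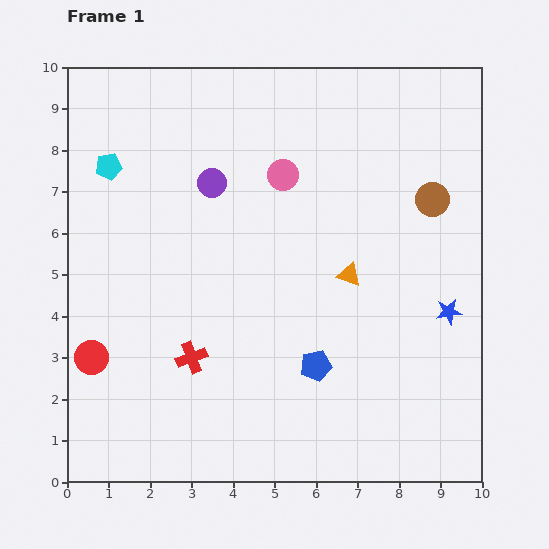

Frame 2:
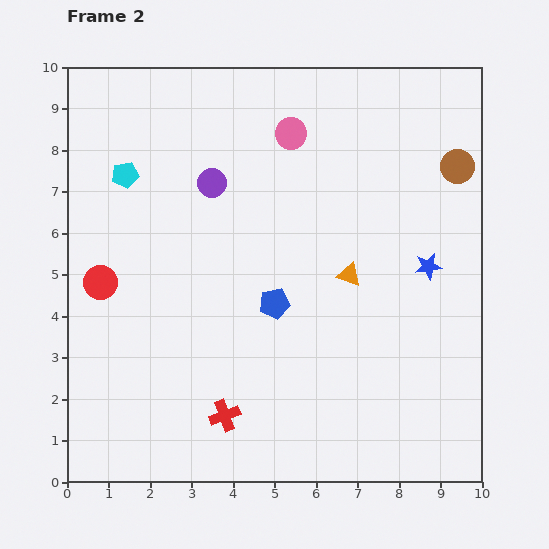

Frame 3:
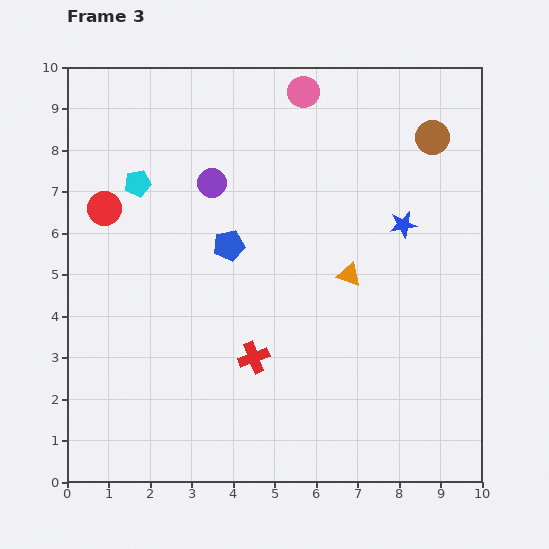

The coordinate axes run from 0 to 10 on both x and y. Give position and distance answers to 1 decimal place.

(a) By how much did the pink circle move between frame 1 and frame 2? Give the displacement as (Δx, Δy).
(0.2, 1.0)

The pink circle was at (5.2, 7.4) in frame 1 and (5.4, 8.4) in frame 2.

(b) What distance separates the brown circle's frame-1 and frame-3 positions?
1.5

The brown circle moved from (8.8, 6.8) to (8.8, 8.3), a distance of √(0.0² + 1.5²) ≈ 1.5.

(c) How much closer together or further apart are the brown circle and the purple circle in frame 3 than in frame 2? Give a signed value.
-0.5

Distance in frame 2: 5.9. Distance in frame 3: 5.4.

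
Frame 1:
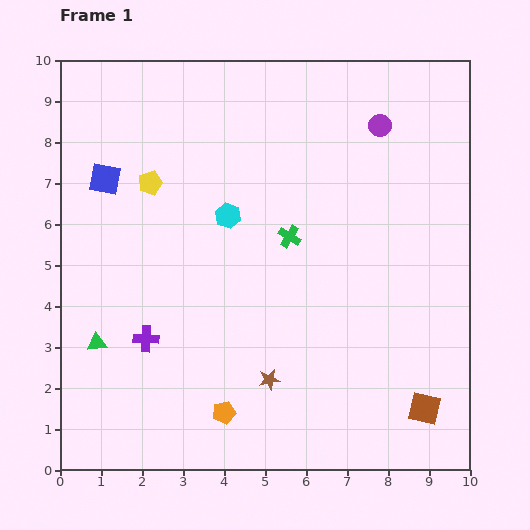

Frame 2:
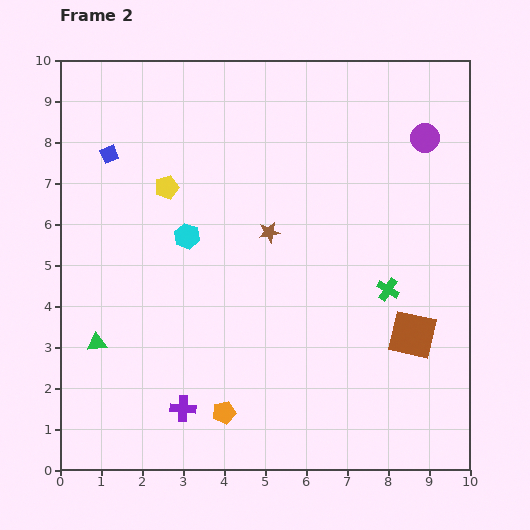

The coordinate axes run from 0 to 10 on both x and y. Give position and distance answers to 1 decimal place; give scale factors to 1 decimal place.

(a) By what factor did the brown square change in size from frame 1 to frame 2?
1.5×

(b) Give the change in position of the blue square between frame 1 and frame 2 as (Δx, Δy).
(0.1, 0.6)

The blue square was at (1.1, 7.1) in frame 1 and (1.2, 7.7) in frame 2.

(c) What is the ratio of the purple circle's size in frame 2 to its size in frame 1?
1.3×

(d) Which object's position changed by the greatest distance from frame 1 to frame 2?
the brown star

(moved 3.6; next 2.7)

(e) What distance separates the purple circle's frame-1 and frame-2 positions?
1.1

The purple circle moved from (7.8, 8.4) to (8.9, 8.1), a distance of √(1.1² + 0.3²) ≈ 1.1.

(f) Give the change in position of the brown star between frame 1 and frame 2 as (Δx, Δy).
(0.0, 3.6)

The brown star was at (5.1, 2.2) in frame 1 and (5.1, 5.8) in frame 2.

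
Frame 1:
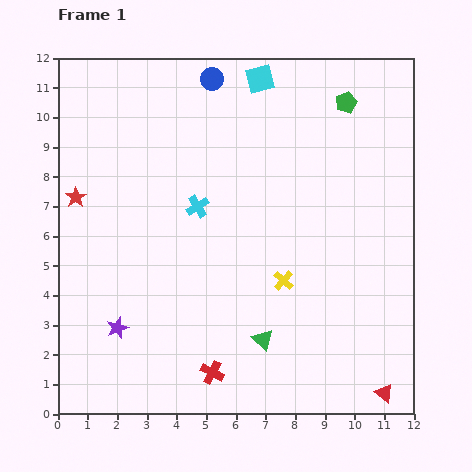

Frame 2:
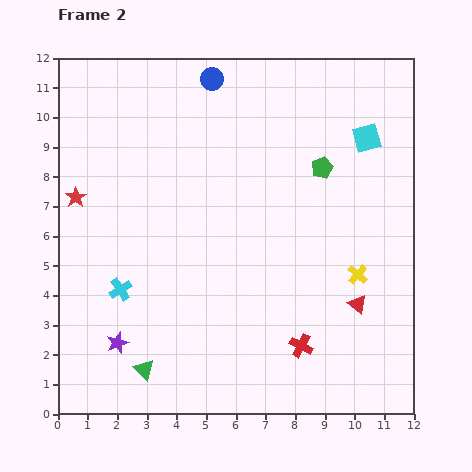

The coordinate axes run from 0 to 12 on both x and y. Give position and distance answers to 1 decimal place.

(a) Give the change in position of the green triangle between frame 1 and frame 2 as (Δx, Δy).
(-4.0, -1.0)

The green triangle was at (6.9, 2.5) in frame 1 and (2.9, 1.5) in frame 2.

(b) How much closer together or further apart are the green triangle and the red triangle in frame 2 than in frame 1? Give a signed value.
+3.0

Distance in frame 1: 4.5. Distance in frame 2: 7.5.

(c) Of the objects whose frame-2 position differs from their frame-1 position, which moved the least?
the purple star

(moved 0.5)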